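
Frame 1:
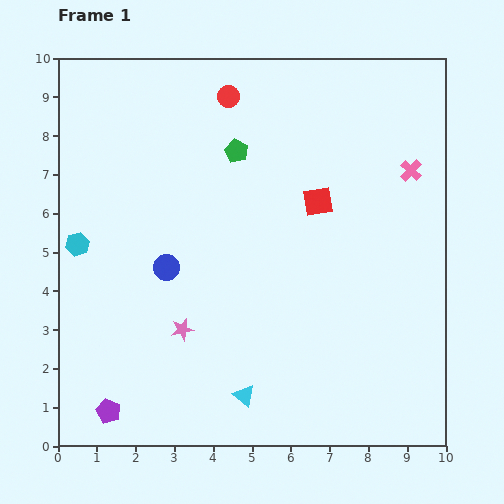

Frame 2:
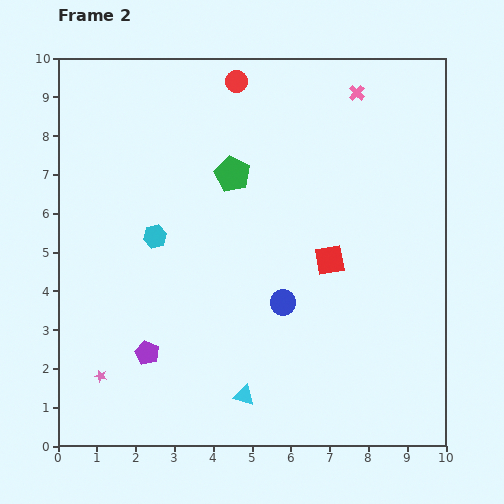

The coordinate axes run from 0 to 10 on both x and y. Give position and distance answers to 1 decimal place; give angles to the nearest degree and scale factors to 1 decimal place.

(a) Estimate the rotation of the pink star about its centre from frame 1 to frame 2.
26° clockwise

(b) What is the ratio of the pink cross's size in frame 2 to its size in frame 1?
0.7×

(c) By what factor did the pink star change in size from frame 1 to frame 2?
0.6×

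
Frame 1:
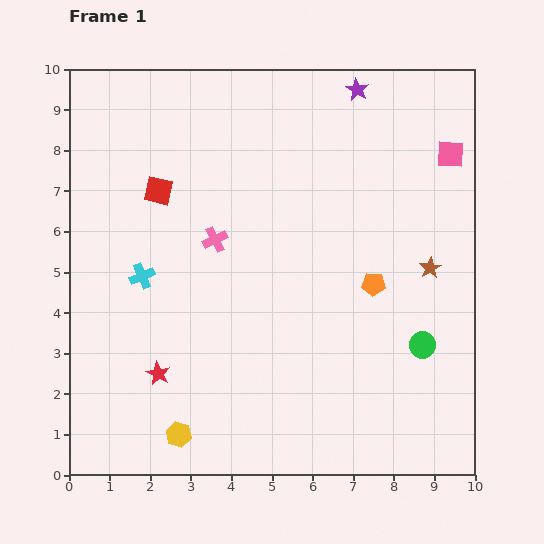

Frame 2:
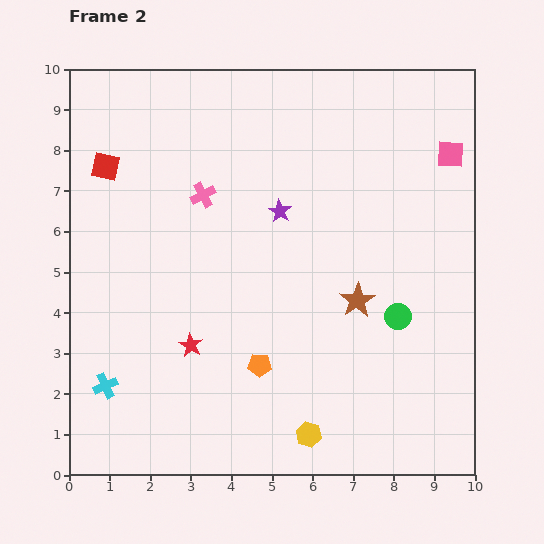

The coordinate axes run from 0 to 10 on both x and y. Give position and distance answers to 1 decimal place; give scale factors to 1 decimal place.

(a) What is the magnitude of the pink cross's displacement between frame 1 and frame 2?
1.1

The pink cross moved from (3.6, 5.8) to (3.3, 6.9), a distance of √(0.3² + 1.1²) ≈ 1.1.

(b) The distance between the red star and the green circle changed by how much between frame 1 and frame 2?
-1.4

Distance in frame 1: 6.5. Distance in frame 2: 5.1.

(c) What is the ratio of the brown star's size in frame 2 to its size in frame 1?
1.6×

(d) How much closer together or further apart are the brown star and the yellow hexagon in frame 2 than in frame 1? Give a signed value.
-3.9

Distance in frame 1: 7.4. Distance in frame 2: 3.5.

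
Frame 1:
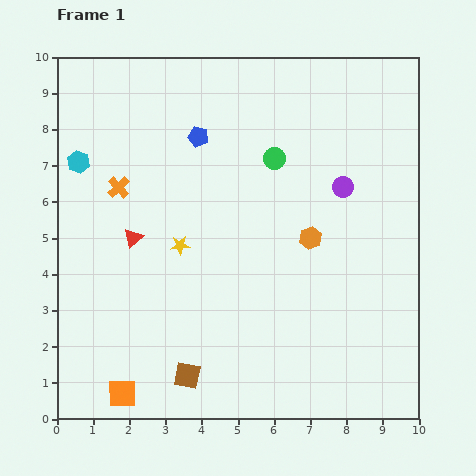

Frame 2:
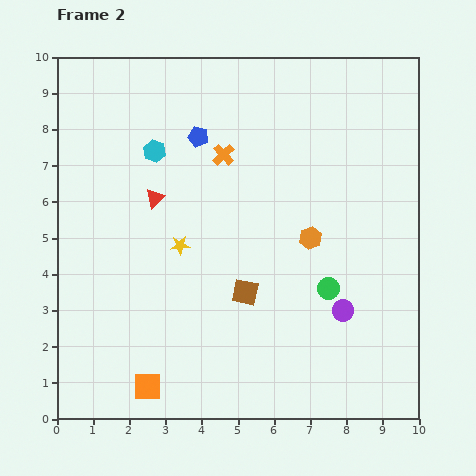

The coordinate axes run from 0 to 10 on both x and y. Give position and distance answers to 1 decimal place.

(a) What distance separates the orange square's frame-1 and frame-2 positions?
0.7

The orange square moved from (1.8, 0.7) to (2.5, 0.9), a distance of √(0.7² + 0.2²) ≈ 0.7.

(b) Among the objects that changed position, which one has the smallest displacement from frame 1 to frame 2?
the orange square

(moved 0.7)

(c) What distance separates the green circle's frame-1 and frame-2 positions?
3.9

The green circle moved from (6.0, 7.2) to (7.5, 3.6), a distance of √(1.5² + 3.6²) ≈ 3.9.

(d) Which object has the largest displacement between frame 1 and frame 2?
the green circle

(moved 3.9; next 3.4)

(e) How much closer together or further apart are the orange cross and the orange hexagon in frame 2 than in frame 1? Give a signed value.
-2.2

Distance in frame 1: 5.5. Distance in frame 2: 3.3.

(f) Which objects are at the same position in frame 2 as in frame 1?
the blue pentagon, the yellow star, the orange hexagon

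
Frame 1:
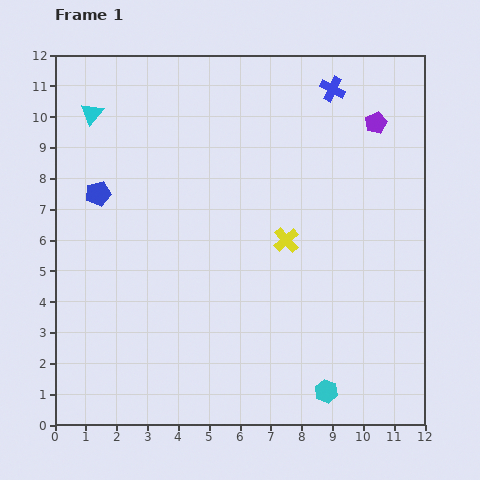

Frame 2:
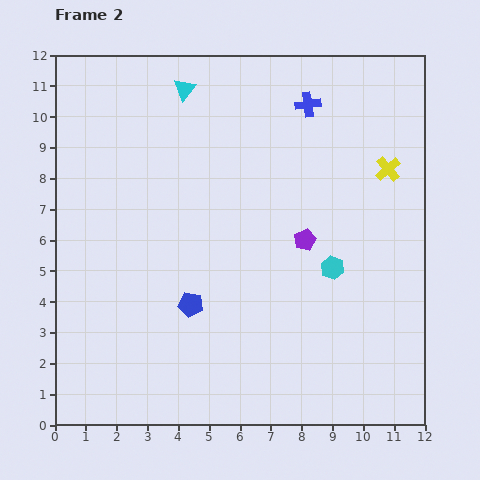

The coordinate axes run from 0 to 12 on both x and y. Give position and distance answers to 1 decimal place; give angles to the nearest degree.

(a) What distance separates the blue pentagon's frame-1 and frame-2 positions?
4.7

The blue pentagon moved from (1.4, 7.5) to (4.4, 3.9), a distance of √(3.0² + 3.6²) ≈ 4.7.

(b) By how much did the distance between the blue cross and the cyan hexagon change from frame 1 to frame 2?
-4.4

Distance in frame 1: 9.8. Distance in frame 2: 5.4.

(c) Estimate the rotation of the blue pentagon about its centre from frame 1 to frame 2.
24° clockwise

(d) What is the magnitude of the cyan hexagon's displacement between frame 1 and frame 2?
4.0

The cyan hexagon moved from (8.8, 1.1) to (9.0, 5.1), a distance of √(0.2² + 4.0²) ≈ 4.0.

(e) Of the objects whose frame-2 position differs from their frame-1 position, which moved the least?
the blue cross

(moved 0.9)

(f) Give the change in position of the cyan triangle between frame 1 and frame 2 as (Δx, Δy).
(3.0, 0.8)

The cyan triangle was at (1.2, 10.1) in frame 1 and (4.2, 10.9) in frame 2.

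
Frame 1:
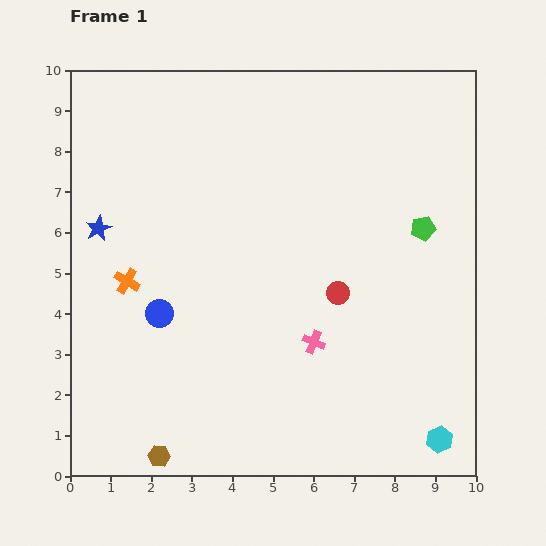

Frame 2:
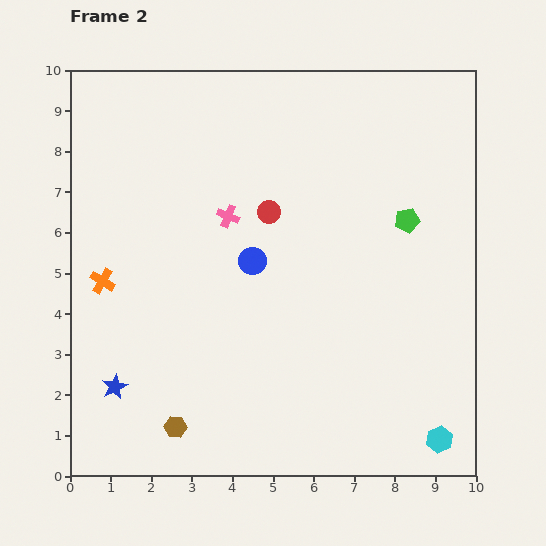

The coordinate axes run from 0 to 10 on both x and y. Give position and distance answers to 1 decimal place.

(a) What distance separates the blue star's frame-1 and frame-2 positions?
3.9

The blue star moved from (0.7, 6.1) to (1.1, 2.2), a distance of √(0.4² + 3.9²) ≈ 3.9.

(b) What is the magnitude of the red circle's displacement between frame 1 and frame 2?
2.6

The red circle moved from (6.6, 4.5) to (4.9, 6.5), a distance of √(1.7² + 2.0²) ≈ 2.6.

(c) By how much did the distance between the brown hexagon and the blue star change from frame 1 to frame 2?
-4.0

Distance in frame 1: 5.8. Distance in frame 2: 1.8.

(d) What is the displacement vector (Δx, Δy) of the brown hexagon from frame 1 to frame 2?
(0.4, 0.7)

The brown hexagon was at (2.2, 0.5) in frame 1 and (2.6, 1.2) in frame 2.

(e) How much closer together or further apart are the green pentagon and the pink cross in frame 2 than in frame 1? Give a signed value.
+0.5

Distance in frame 1: 3.9. Distance in frame 2: 4.4.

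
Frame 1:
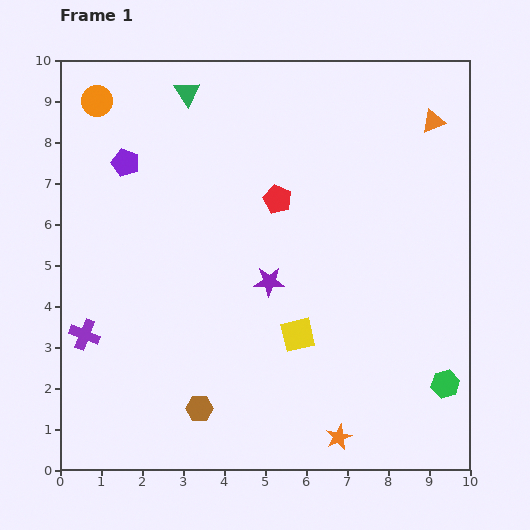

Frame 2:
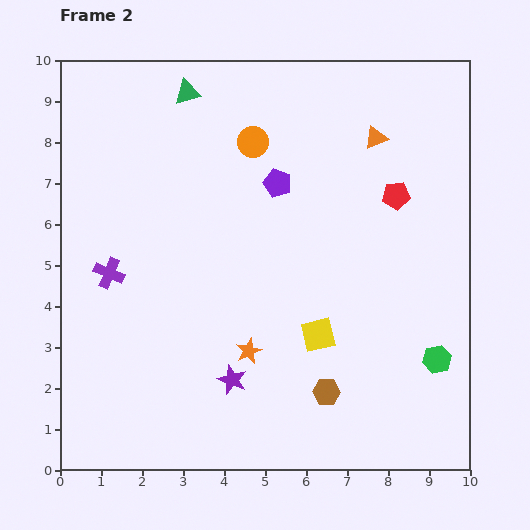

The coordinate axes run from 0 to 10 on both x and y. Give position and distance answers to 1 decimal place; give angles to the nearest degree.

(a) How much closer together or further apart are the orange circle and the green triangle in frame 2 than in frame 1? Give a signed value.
-0.2

Distance in frame 1: 2.2. Distance in frame 2: 2.0.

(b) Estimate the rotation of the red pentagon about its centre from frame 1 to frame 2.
30° counter-clockwise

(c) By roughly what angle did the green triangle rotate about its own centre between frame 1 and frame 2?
49° clockwise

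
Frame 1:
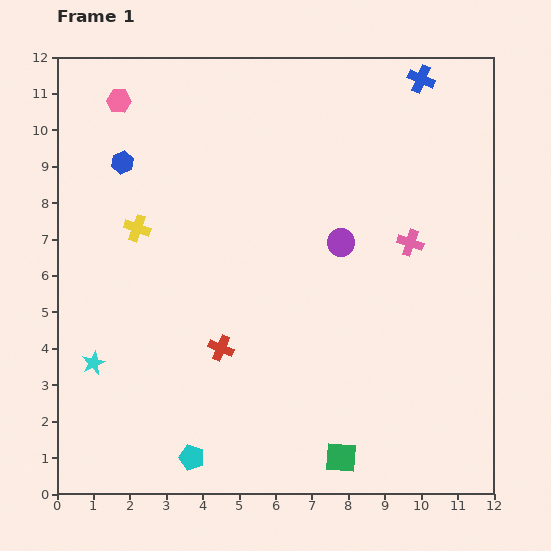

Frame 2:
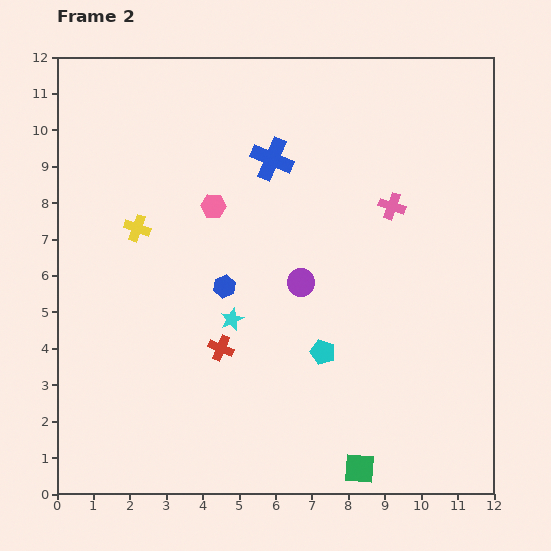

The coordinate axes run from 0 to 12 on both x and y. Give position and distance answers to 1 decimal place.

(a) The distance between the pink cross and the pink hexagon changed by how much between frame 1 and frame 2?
-4.0

Distance in frame 1: 8.9. Distance in frame 2: 4.9.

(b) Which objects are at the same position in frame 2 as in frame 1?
the yellow cross, the red cross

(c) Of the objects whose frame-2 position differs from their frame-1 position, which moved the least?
the green square

(moved 0.6)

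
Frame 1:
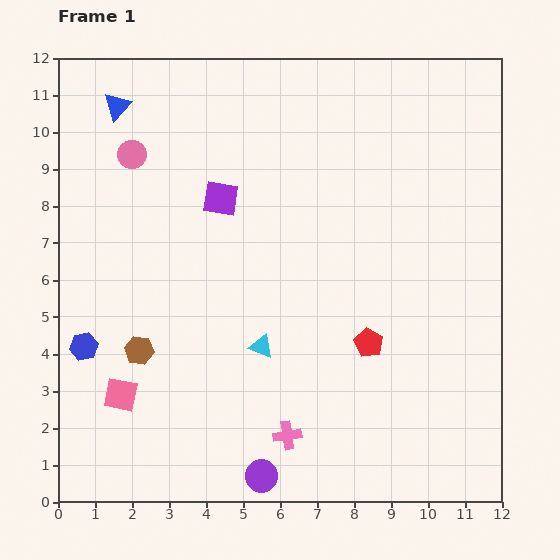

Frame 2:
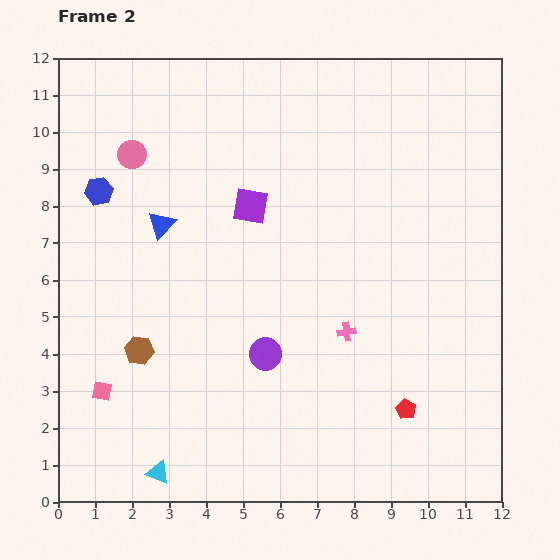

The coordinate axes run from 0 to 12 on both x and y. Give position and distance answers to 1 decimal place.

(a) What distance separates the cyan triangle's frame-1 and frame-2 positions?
4.4

The cyan triangle moved from (5.5, 4.2) to (2.7, 0.8), a distance of √(2.8² + 3.4²) ≈ 4.4.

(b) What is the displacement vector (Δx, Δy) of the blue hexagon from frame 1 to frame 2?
(0.4, 4.2)

The blue hexagon was at (0.7, 4.2) in frame 1 and (1.1, 8.4) in frame 2.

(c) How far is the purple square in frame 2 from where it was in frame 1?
0.8

The purple square moved from (4.4, 8.2) to (5.2, 8.0), a distance of √(0.8² + 0.2²) ≈ 0.8.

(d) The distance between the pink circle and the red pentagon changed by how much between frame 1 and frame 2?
+1.9

Distance in frame 1: 8.2. Distance in frame 2: 10.1.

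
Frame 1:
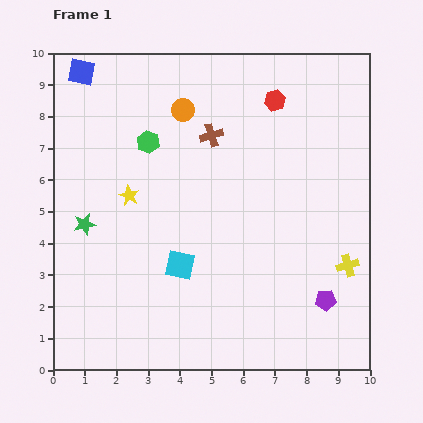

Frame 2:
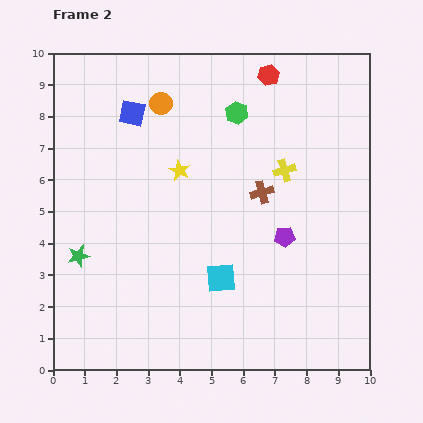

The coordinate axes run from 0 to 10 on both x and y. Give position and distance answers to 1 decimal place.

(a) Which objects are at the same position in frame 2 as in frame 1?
none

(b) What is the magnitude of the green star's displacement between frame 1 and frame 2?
1.0

The green star moved from (1.0, 4.6) to (0.8, 3.6), a distance of √(0.2² + 1.0²) ≈ 1.0.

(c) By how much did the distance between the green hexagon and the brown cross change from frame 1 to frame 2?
+0.6

Distance in frame 1: 2.0. Distance in frame 2: 2.6.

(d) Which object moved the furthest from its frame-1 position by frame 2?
the yellow cross

(moved 3.6; next 2.9)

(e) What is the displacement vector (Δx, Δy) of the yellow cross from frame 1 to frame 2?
(-2.0, 3.0)

The yellow cross was at (9.3, 3.3) in frame 1 and (7.3, 6.3) in frame 2.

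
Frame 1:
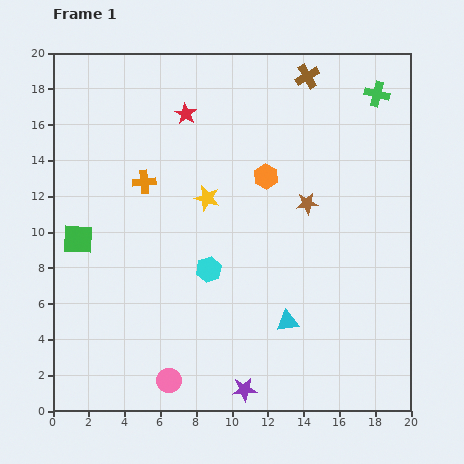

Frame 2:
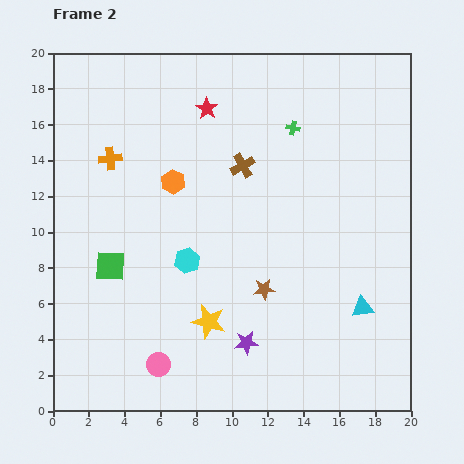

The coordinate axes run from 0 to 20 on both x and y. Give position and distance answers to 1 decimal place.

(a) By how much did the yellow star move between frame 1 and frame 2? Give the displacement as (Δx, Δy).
(0.1, -6.9)

The yellow star was at (8.6, 11.9) in frame 1 and (8.7, 5.0) in frame 2.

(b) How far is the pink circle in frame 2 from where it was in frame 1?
1.1

The pink circle moved from (6.5, 1.7) to (5.9, 2.6), a distance of √(0.6² + 0.9²) ≈ 1.1.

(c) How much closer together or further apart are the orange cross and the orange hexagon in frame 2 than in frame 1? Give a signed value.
-3.1

Distance in frame 1: 6.8. Distance in frame 2: 3.7.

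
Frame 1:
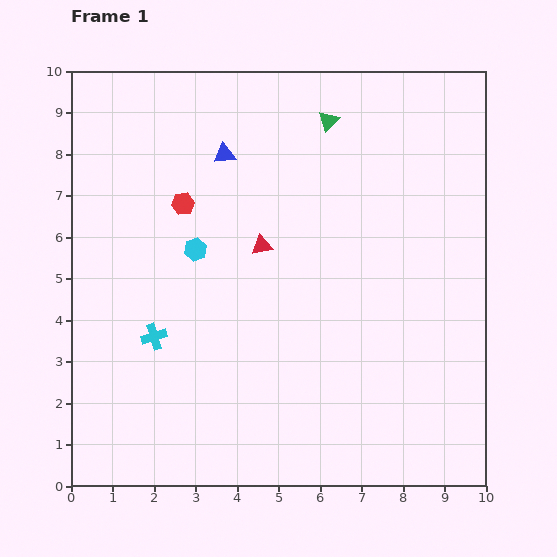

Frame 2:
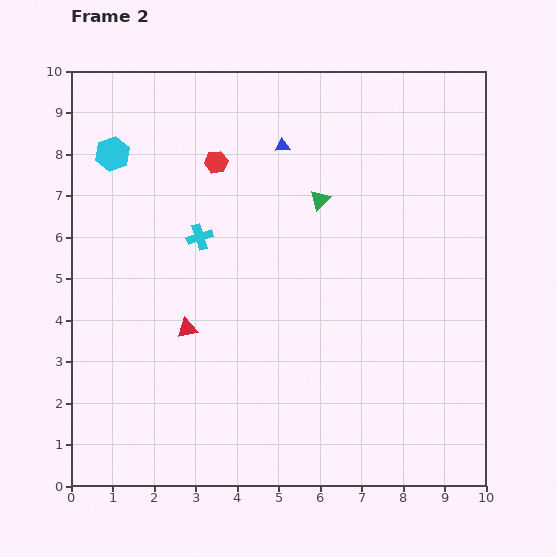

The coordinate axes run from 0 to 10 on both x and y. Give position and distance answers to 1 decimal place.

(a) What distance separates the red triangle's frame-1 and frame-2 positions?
2.7

The red triangle moved from (4.6, 5.8) to (2.8, 3.8), a distance of √(1.8² + 2.0²) ≈ 2.7.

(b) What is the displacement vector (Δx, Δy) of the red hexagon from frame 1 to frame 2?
(0.8, 1.0)

The red hexagon was at (2.7, 6.8) in frame 1 and (3.5, 7.8) in frame 2.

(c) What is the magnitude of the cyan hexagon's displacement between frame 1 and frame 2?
3.0

The cyan hexagon moved from (3.0, 5.7) to (1.0, 8.0), a distance of √(2.0² + 2.3²) ≈ 3.0.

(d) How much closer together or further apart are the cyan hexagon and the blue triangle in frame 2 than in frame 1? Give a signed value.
+1.7

Distance in frame 1: 2.4. Distance in frame 2: 4.1.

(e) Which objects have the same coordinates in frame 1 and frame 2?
none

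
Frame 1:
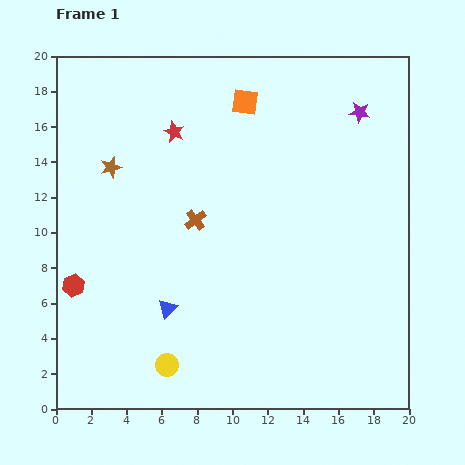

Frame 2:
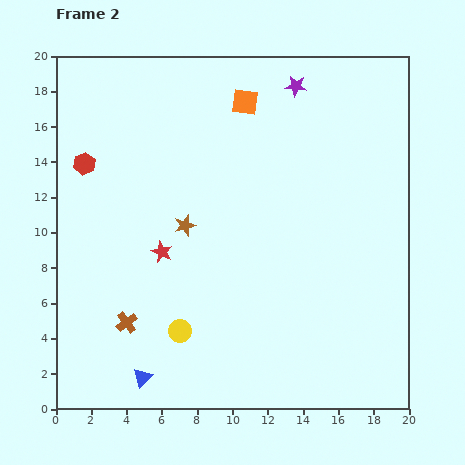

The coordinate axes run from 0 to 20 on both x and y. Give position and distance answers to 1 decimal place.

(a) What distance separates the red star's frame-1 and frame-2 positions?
6.8

The red star moved from (6.7, 15.7) to (6.0, 8.9), a distance of √(0.7² + 6.8²) ≈ 6.8.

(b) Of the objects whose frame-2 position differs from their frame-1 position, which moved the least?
the yellow circle

(moved 2.0)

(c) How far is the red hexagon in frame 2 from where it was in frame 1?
6.9

The red hexagon moved from (1.0, 7.0) to (1.6, 13.9), a distance of √(0.6² + 6.9²) ≈ 6.9.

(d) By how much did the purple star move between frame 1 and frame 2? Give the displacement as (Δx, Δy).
(-3.6, 1.5)

The purple star was at (17.2, 16.8) in frame 1 and (13.6, 18.3) in frame 2.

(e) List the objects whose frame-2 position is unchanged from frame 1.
the orange square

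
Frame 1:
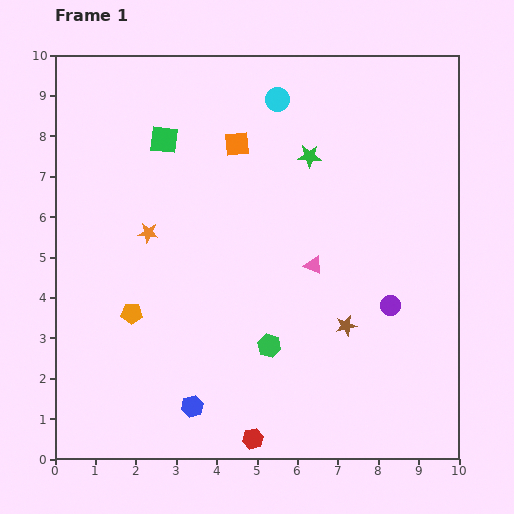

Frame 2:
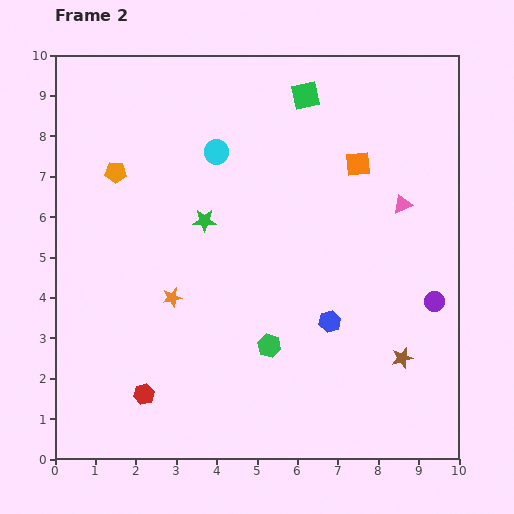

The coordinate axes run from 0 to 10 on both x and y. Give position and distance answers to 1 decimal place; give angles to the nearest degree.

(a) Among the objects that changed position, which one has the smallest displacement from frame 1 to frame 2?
the purple circle

(moved 1.1)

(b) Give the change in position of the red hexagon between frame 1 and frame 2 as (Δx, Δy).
(-2.7, 1.1)

The red hexagon was at (4.9, 0.5) in frame 1 and (2.2, 1.6) in frame 2.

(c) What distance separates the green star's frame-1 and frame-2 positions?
3.1

The green star moved from (6.3, 7.5) to (3.7, 5.9), a distance of √(2.6² + 1.6²) ≈ 3.1.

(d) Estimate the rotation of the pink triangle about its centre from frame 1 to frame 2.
49° counter-clockwise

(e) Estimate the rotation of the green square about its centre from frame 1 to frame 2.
19° counter-clockwise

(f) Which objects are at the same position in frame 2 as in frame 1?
the green hexagon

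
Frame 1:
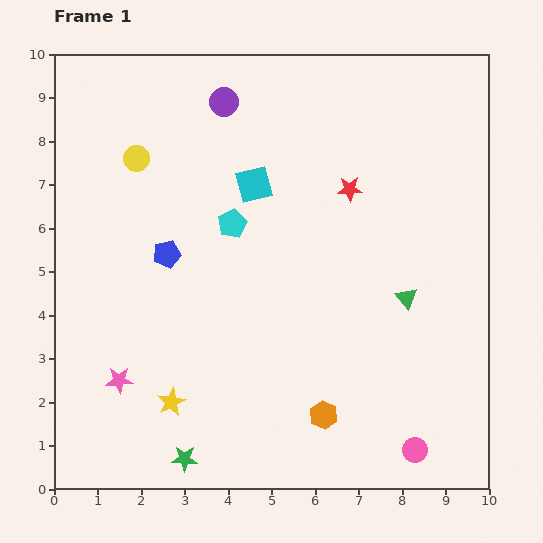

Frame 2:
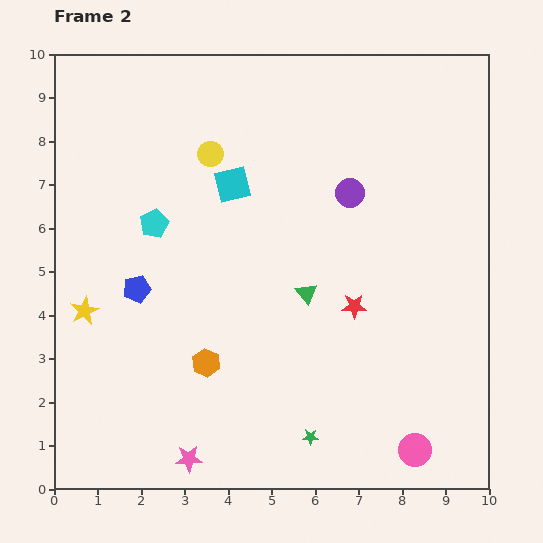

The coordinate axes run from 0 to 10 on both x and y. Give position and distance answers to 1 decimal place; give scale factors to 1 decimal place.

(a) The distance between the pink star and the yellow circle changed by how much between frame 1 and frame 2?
+1.9

Distance in frame 1: 5.1. Distance in frame 2: 7.0.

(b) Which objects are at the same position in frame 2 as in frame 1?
the pink circle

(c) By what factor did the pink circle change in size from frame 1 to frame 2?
1.3×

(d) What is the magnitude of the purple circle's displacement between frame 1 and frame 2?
3.6

The purple circle moved from (3.9, 8.9) to (6.8, 6.8), a distance of √(2.9² + 2.1²) ≈ 3.6.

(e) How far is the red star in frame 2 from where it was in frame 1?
2.7

The red star moved from (6.8, 6.9) to (6.9, 4.2), a distance of √(0.1² + 2.7²) ≈ 2.7.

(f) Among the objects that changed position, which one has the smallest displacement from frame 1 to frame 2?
the cyan square

(moved 0.5)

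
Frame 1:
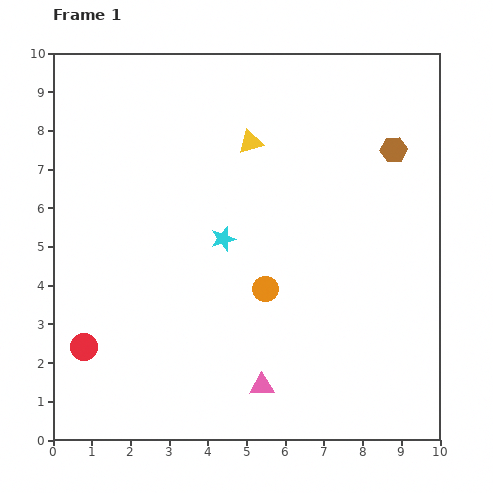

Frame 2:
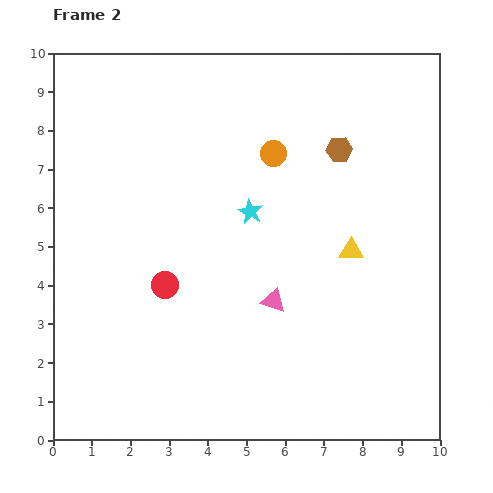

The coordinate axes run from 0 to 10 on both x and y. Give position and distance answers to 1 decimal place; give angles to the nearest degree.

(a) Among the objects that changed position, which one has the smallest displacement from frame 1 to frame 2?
the cyan star

(moved 1.0)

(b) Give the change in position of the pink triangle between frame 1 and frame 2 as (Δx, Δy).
(0.3, 2.2)

The pink triangle was at (5.4, 1.4) in frame 1 and (5.7, 3.6) in frame 2.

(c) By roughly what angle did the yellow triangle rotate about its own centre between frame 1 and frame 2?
17° clockwise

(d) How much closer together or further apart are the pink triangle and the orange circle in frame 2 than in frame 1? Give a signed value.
+1.3

Distance in frame 1: 2.5. Distance in frame 2: 3.8.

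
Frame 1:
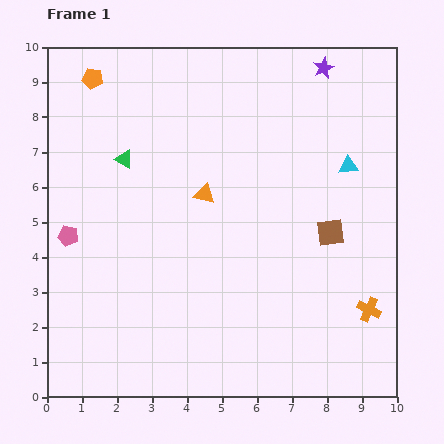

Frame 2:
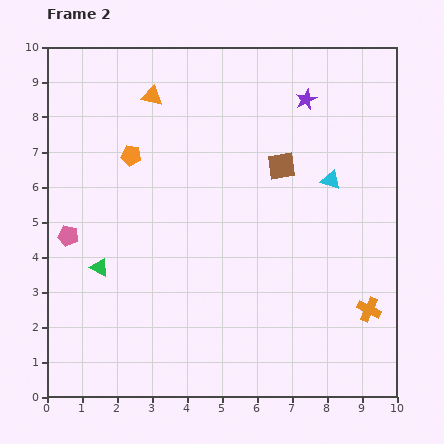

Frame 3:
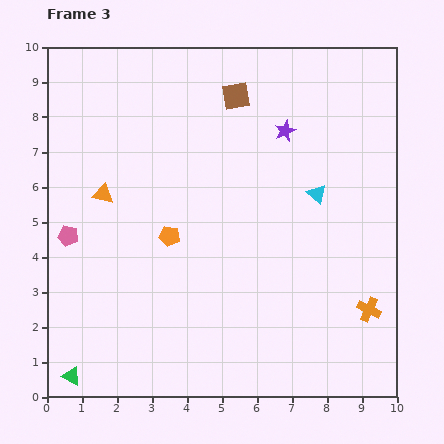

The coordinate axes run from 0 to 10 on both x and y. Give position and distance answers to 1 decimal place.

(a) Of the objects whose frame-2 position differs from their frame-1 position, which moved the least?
the cyan triangle

(moved 0.6)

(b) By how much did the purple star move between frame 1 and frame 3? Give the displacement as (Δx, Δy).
(-1.1, -1.8)

The purple star was at (7.9, 9.4) in frame 1 and (6.8, 7.6) in frame 3.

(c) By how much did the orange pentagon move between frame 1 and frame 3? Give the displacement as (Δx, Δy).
(2.2, -4.5)

The orange pentagon was at (1.3, 9.1) in frame 1 and (3.5, 4.6) in frame 3.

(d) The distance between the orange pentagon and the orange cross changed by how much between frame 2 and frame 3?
-2.0

Distance in frame 2: 8.1. Distance in frame 3: 6.1.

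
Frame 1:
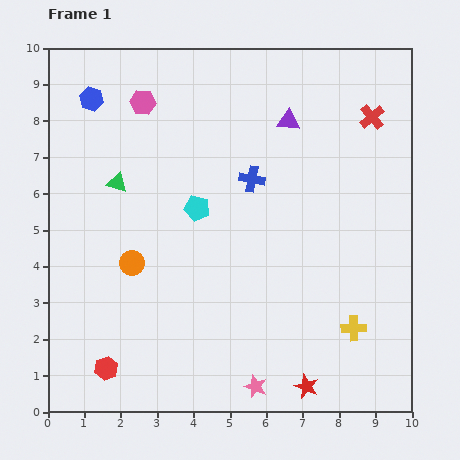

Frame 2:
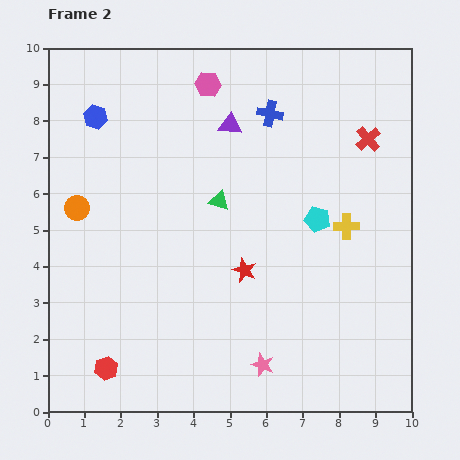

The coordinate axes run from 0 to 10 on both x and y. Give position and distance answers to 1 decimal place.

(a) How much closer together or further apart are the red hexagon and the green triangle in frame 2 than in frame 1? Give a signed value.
+0.4

Distance in frame 1: 5.1. Distance in frame 2: 5.5.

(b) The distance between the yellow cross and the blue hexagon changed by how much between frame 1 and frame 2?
-2.1

Distance in frame 1: 9.6. Distance in frame 2: 7.5.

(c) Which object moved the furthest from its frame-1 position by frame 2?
the red star

(moved 3.6; next 3.3)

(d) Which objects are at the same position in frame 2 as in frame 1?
the red hexagon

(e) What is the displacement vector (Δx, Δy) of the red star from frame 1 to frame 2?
(-1.7, 3.2)

The red star was at (7.1, 0.7) in frame 1 and (5.4, 3.9) in frame 2.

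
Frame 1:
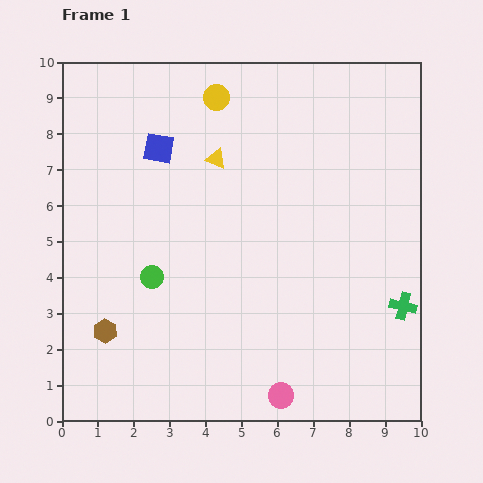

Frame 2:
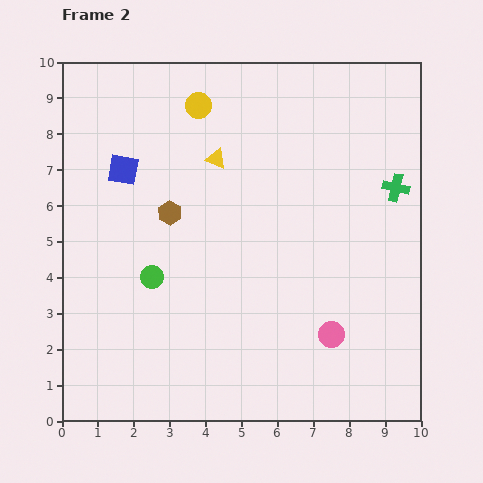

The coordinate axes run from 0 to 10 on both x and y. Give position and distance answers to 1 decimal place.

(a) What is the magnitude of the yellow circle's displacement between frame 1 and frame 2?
0.5

The yellow circle moved from (4.3, 9.0) to (3.8, 8.8), a distance of √(0.5² + 0.2²) ≈ 0.5.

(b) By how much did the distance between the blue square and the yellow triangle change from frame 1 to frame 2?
+1.0

Distance in frame 1: 1.6. Distance in frame 2: 2.6.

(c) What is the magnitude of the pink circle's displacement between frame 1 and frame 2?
2.2

The pink circle moved from (6.1, 0.7) to (7.5, 2.4), a distance of √(1.4² + 1.7²) ≈ 2.2.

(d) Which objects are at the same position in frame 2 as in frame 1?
the green circle, the yellow triangle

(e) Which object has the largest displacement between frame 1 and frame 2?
the brown hexagon

(moved 3.8; next 3.3)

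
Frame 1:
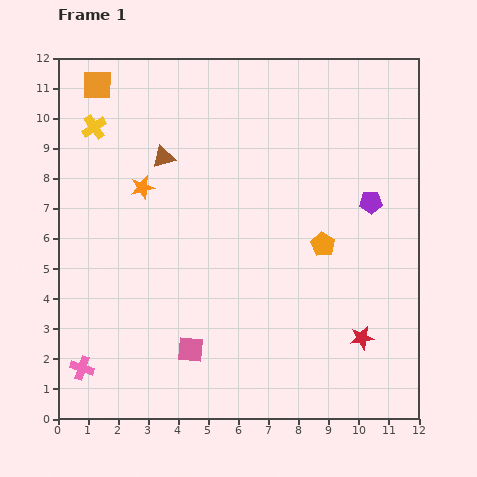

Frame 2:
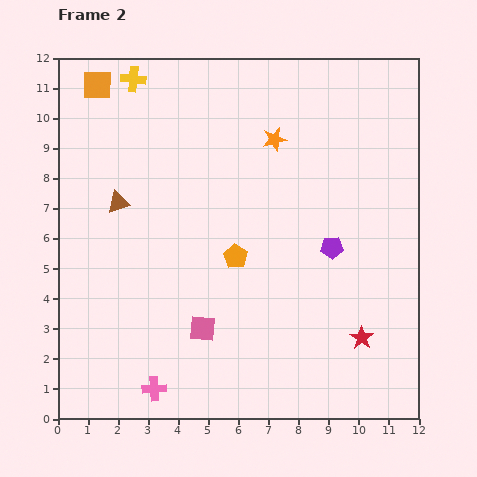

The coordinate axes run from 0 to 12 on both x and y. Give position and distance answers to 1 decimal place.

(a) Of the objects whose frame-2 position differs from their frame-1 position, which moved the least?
the pink square

(moved 0.8)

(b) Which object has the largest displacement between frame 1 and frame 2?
the orange star

(moved 4.7; next 2.9)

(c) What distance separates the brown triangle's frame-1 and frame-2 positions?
2.1

The brown triangle moved from (3.5, 8.7) to (2.0, 7.2), a distance of √(1.5² + 1.5²) ≈ 2.1.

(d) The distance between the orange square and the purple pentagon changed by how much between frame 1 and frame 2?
-0.4

Distance in frame 1: 9.9. Distance in frame 2: 9.5.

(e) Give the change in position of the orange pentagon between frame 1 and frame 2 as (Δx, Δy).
(-2.9, -0.4)

The orange pentagon was at (8.8, 5.8) in frame 1 and (5.9, 5.4) in frame 2.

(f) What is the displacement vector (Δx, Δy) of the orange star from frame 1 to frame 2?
(4.4, 1.6)

The orange star was at (2.8, 7.7) in frame 1 and (7.2, 9.3) in frame 2.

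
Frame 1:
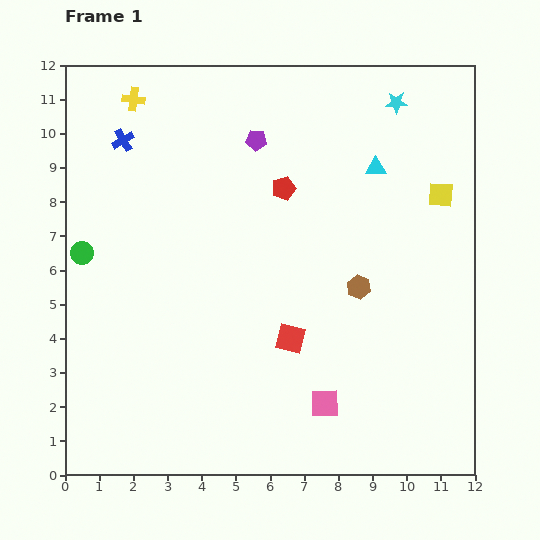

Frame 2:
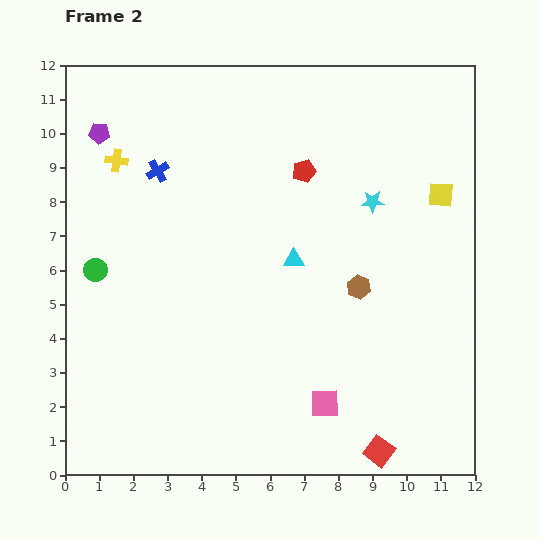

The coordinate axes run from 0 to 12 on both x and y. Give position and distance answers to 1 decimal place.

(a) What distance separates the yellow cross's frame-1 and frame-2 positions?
1.9

The yellow cross moved from (2.0, 11.0) to (1.5, 9.2), a distance of √(0.5² + 1.8²) ≈ 1.9.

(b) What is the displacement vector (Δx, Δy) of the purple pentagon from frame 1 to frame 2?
(-4.6, 0.2)

The purple pentagon was at (5.6, 9.8) in frame 1 and (1.0, 10.0) in frame 2.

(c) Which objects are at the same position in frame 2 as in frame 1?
the pink square, the brown hexagon, the yellow square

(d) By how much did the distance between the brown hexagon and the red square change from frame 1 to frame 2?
+2.3

Distance in frame 1: 2.5. Distance in frame 2: 4.8.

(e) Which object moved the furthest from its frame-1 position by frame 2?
the purple pentagon

(moved 4.6; next 4.2)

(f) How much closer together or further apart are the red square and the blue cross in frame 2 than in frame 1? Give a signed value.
+2.9

Distance in frame 1: 7.6. Distance in frame 2: 10.5.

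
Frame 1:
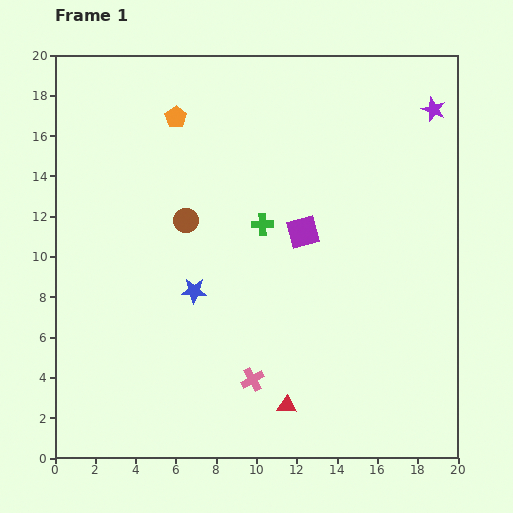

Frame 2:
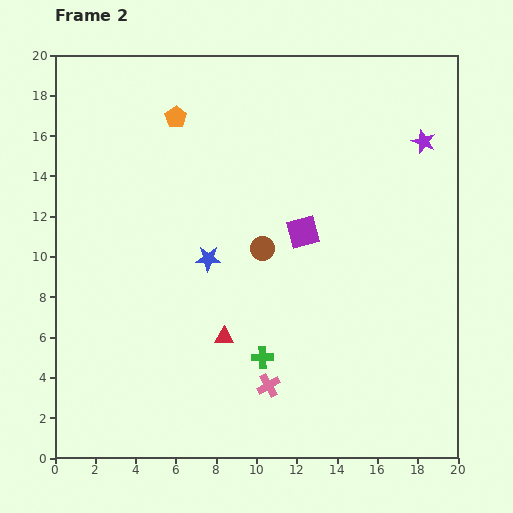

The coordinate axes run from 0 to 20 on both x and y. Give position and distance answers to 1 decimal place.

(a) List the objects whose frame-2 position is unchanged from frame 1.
the orange pentagon, the purple square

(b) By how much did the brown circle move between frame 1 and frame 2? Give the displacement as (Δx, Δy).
(3.8, -1.4)

The brown circle was at (6.5, 11.8) in frame 1 and (10.3, 10.4) in frame 2.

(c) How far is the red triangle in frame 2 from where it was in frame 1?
4.6

The red triangle moved from (11.5, 2.6) to (8.4, 6.0), a distance of √(3.1² + 3.4²) ≈ 4.6.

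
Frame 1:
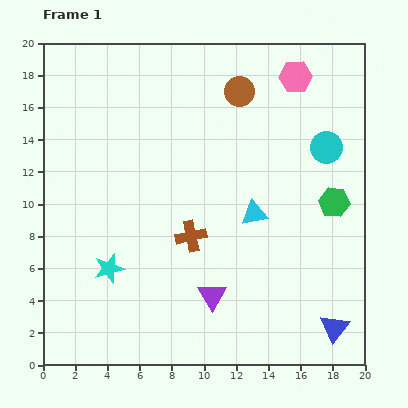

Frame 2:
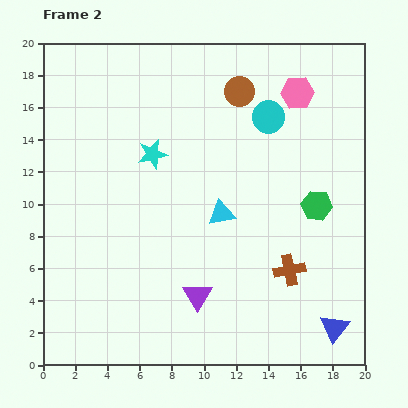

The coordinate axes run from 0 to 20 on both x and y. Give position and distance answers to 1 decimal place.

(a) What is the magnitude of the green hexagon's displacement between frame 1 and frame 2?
1.1

The green hexagon moved from (18.1, 10.1) to (17.0, 9.9), a distance of √(1.1² + 0.2²) ≈ 1.1.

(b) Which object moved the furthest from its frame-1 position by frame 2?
the cyan star

(moved 7.6; next 6.5)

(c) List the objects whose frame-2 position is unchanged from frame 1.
the brown circle, the blue triangle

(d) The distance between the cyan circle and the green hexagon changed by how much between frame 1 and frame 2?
+2.9

Distance in frame 1: 3.4. Distance in frame 2: 6.3.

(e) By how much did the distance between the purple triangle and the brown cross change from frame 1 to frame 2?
+2.0

Distance in frame 1: 3.9. Distance in frame 2: 5.9.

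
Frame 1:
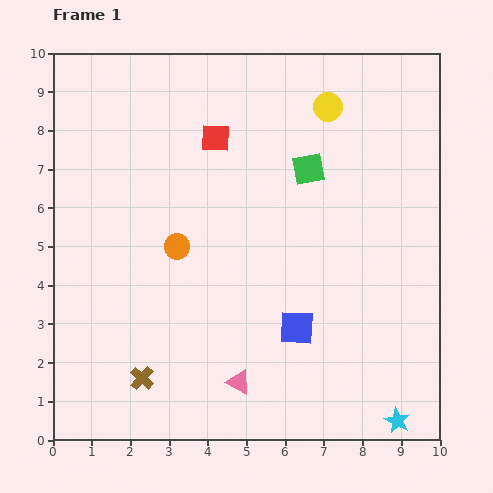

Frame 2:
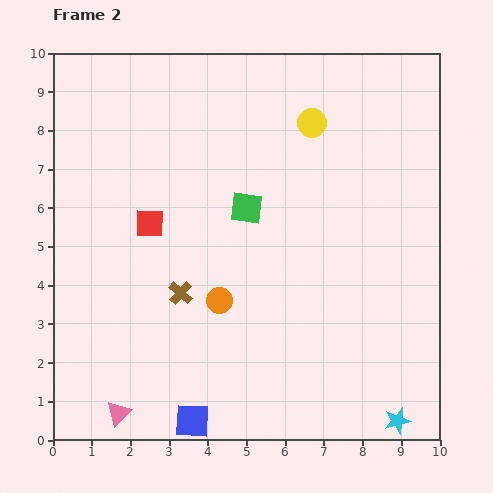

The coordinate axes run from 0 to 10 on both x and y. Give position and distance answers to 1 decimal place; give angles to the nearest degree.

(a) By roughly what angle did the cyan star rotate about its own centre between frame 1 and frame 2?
30° clockwise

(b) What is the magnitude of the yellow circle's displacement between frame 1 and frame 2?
0.6

The yellow circle moved from (7.1, 8.6) to (6.7, 8.2), a distance of √(0.4² + 0.4²) ≈ 0.6.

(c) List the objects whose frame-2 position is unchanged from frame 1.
the cyan star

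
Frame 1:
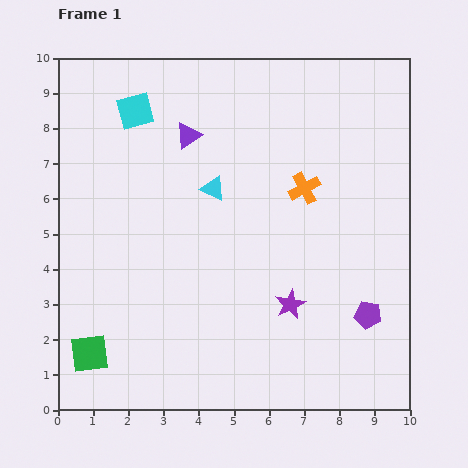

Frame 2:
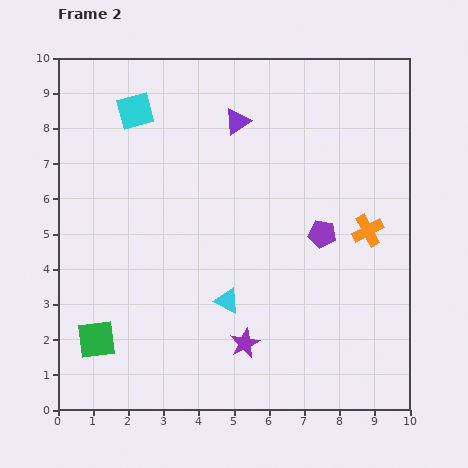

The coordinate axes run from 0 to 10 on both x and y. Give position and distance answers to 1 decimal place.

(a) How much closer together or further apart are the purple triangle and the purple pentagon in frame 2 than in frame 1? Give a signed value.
-3.2

Distance in frame 1: 7.2. Distance in frame 2: 4.0.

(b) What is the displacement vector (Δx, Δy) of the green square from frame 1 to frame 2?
(0.2, 0.4)

The green square was at (0.9, 1.6) in frame 1 and (1.1, 2.0) in frame 2.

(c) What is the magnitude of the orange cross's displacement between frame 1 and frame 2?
2.2

The orange cross moved from (7.0, 6.3) to (8.8, 5.1), a distance of √(1.8² + 1.2²) ≈ 2.2.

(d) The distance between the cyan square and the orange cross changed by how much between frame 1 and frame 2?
+2.1

Distance in frame 1: 5.3. Distance in frame 2: 7.4.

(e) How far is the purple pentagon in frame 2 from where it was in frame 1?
2.6

The purple pentagon moved from (8.8, 2.7) to (7.5, 5.0), a distance of √(1.3² + 2.3²) ≈ 2.6.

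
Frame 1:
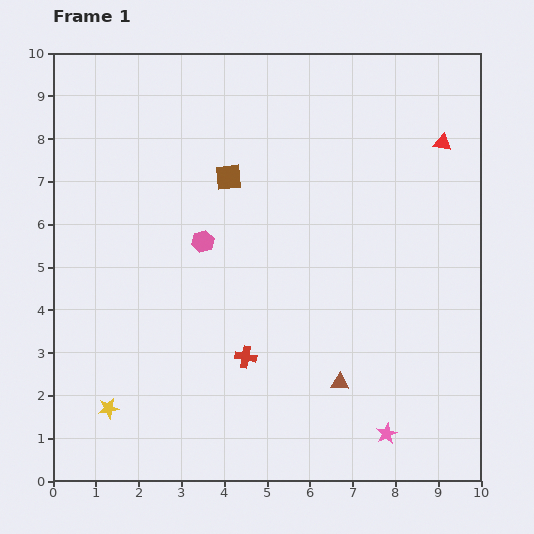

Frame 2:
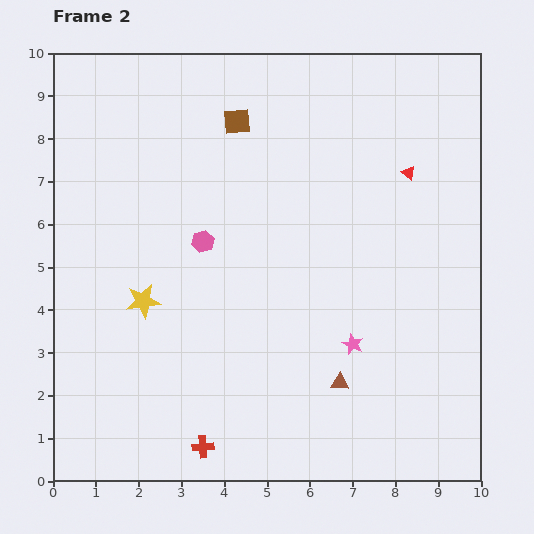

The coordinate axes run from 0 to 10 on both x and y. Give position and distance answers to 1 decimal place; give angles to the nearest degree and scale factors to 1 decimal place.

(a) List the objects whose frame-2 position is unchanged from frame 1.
the brown triangle, the pink hexagon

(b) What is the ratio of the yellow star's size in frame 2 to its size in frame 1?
1.7×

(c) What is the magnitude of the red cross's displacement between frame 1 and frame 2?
2.3

The red cross moved from (4.5, 2.9) to (3.5, 0.8), a distance of √(1.0² + 2.1²) ≈ 2.3.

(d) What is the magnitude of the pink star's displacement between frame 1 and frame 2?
2.2

The pink star moved from (7.8, 1.1) to (7.0, 3.2), a distance of √(0.8² + 2.1²) ≈ 2.2.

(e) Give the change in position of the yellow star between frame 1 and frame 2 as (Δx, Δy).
(0.8, 2.5)

The yellow star was at (1.3, 1.7) in frame 1 and (2.1, 4.2) in frame 2.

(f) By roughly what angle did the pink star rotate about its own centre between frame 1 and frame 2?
21° counter-clockwise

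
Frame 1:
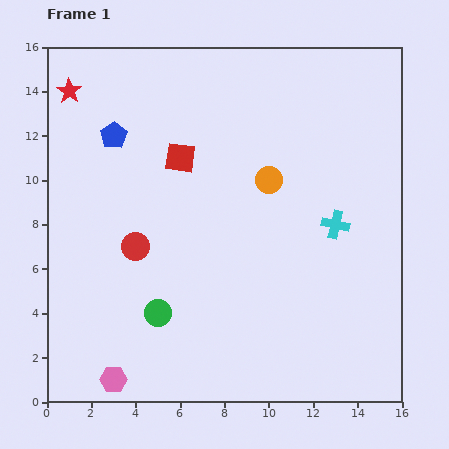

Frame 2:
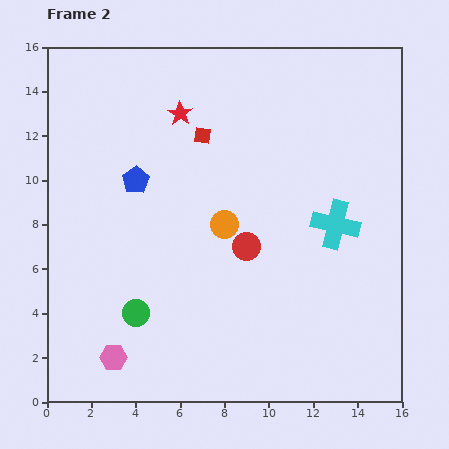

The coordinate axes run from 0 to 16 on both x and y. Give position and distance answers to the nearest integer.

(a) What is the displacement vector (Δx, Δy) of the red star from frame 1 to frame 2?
(5, -1)

The red star was at (1, 14) in frame 1 and (6, 13) in frame 2.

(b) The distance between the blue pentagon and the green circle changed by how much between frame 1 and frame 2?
-2

Distance in frame 1: 8. Distance in frame 2: 6.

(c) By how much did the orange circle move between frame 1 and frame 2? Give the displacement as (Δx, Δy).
(-2, -2)

The orange circle was at (10, 10) in frame 1 and (8, 8) in frame 2.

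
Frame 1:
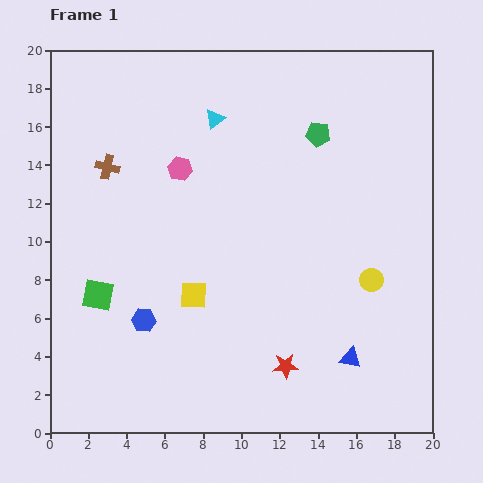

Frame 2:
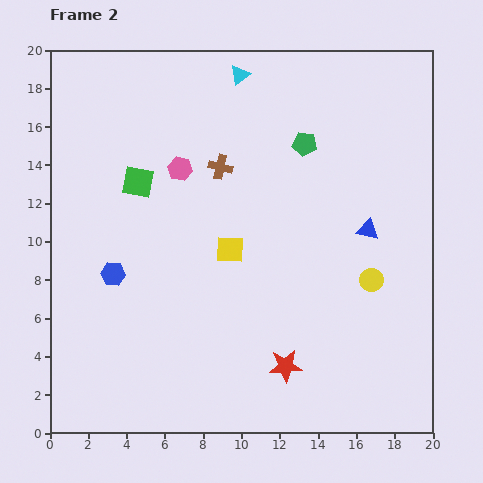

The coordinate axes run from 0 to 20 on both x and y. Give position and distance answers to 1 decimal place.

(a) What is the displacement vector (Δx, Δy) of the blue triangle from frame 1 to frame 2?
(0.9, 6.7)

The blue triangle was at (15.7, 3.9) in frame 1 and (16.6, 10.6) in frame 2.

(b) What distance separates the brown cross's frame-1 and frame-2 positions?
5.9

The brown cross moved from (3.0, 13.9) to (8.9, 13.9), a distance of √(5.9² + 0.0²) ≈ 5.9.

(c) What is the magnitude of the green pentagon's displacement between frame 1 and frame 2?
0.9

The green pentagon moved from (14.0, 15.6) to (13.3, 15.1), a distance of √(0.7² + 0.5²) ≈ 0.9.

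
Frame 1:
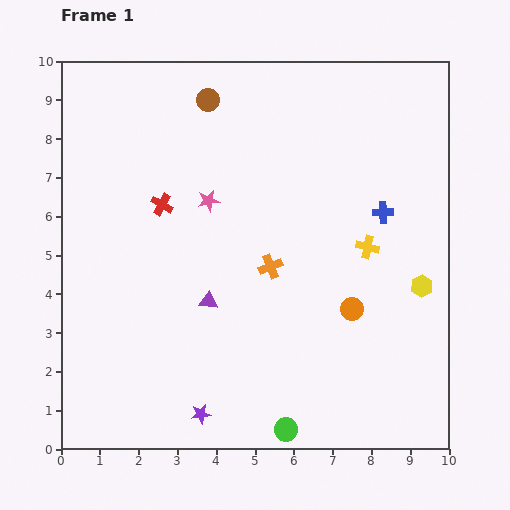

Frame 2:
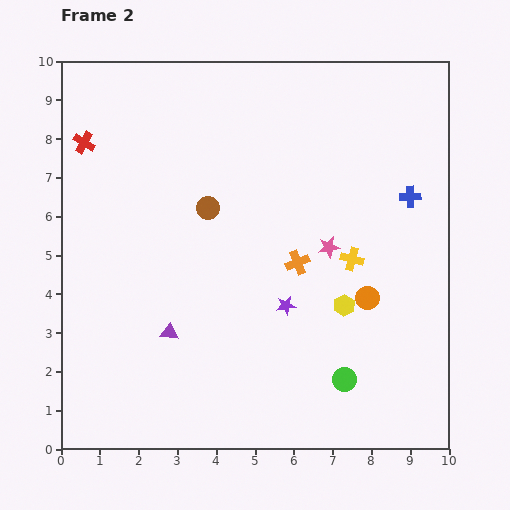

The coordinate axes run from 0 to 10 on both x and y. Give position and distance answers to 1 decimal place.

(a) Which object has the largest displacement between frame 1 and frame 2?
the purple star

(moved 3.6; next 3.3)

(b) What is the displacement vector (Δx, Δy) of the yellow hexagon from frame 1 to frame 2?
(-2.0, -0.5)

The yellow hexagon was at (9.3, 4.2) in frame 1 and (7.3, 3.7) in frame 2.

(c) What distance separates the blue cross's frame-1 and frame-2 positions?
0.8

The blue cross moved from (8.3, 6.1) to (9.0, 6.5), a distance of √(0.7² + 0.4²) ≈ 0.8.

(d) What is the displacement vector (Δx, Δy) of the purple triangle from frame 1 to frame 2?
(-1.0, -0.8)

The purple triangle was at (3.8, 3.8) in frame 1 and (2.8, 3.0) in frame 2.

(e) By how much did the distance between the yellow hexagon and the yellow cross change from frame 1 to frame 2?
-0.5

Distance in frame 1: 1.7. Distance in frame 2: 1.2.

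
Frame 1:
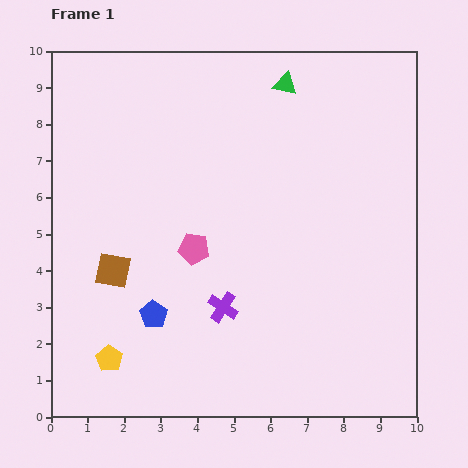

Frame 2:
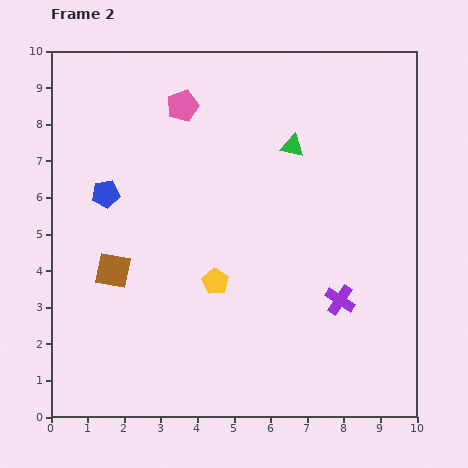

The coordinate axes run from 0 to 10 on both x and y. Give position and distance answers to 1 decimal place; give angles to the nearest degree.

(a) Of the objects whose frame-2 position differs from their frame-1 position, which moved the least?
the green triangle

(moved 1.7)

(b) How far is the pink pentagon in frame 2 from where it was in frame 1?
3.9

The pink pentagon moved from (3.9, 4.6) to (3.6, 8.5), a distance of √(0.3² + 3.9²) ≈ 3.9.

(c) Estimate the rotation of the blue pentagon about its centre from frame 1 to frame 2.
30° clockwise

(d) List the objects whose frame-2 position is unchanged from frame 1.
the brown square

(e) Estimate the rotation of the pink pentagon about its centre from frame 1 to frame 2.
29° counter-clockwise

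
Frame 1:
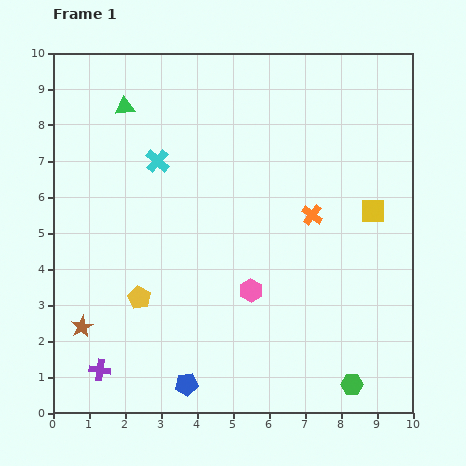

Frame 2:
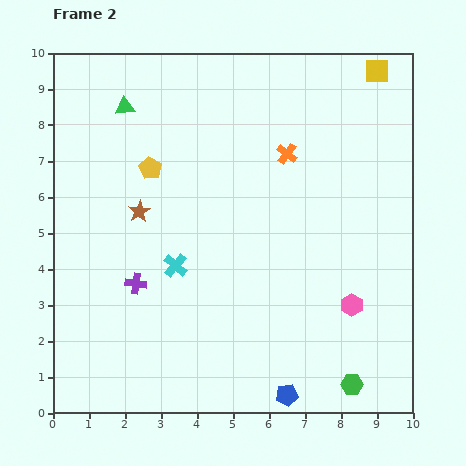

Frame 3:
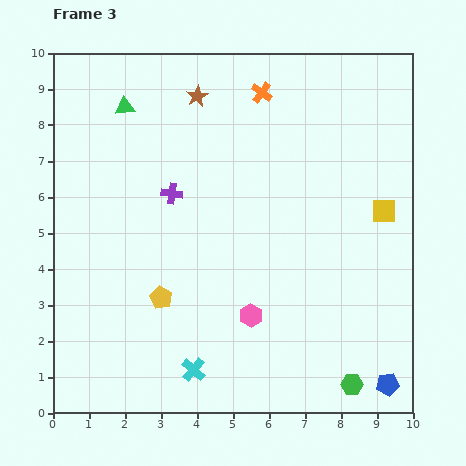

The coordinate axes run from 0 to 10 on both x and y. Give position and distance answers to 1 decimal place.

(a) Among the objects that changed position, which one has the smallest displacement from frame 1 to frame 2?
the orange cross

(moved 1.8)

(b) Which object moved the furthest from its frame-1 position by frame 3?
the brown star

(moved 7.2; next 5.9)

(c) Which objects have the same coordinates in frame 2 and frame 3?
the green triangle, the green hexagon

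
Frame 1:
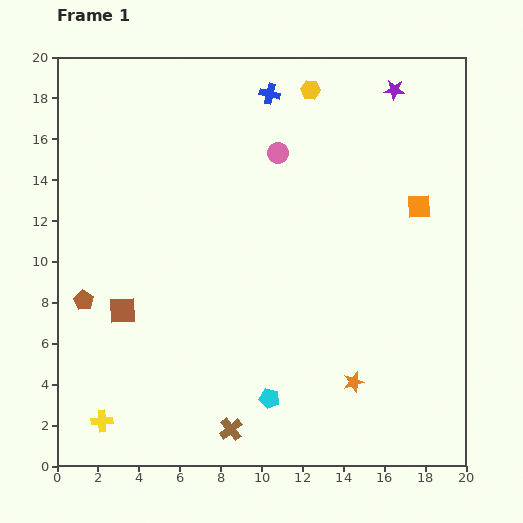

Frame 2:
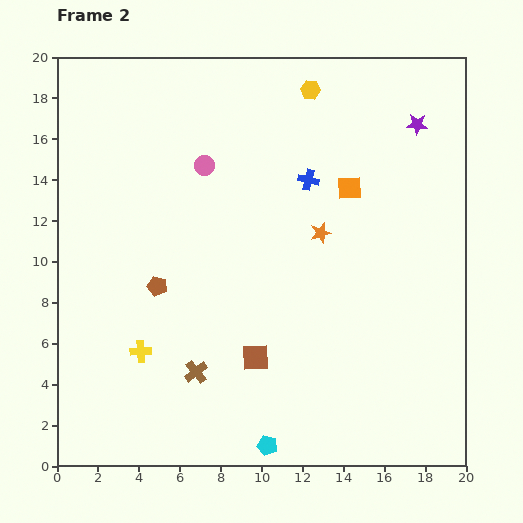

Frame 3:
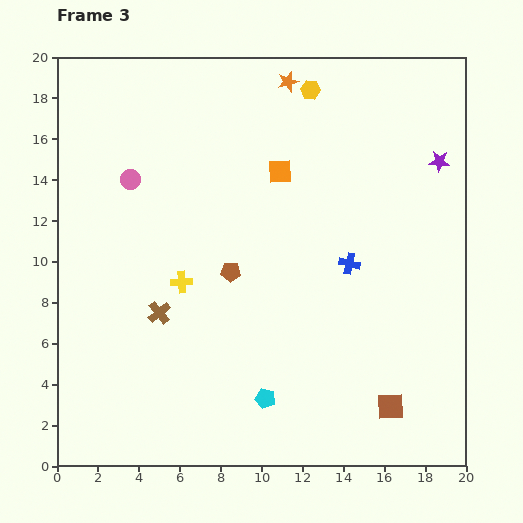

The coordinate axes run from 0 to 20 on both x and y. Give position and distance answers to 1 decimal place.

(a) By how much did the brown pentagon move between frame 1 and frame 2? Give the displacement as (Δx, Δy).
(3.6, 0.7)

The brown pentagon was at (1.3, 8.1) in frame 1 and (4.9, 8.8) in frame 2.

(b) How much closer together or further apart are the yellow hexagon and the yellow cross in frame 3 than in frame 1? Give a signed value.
-7.8

Distance in frame 1: 19.1. Distance in frame 3: 11.3.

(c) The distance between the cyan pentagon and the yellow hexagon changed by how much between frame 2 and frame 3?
-2.2

Distance in frame 2: 17.5. Distance in frame 3: 15.3.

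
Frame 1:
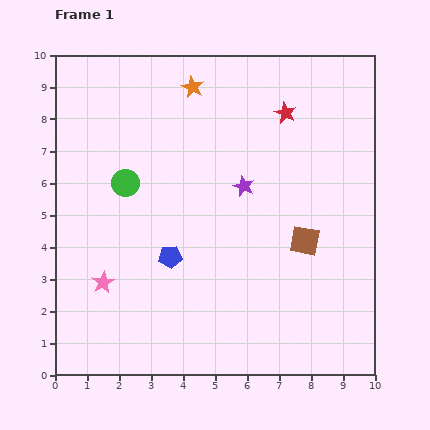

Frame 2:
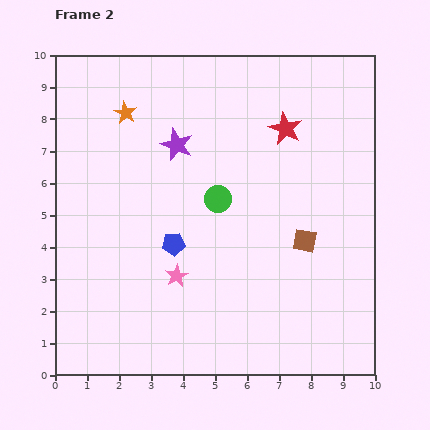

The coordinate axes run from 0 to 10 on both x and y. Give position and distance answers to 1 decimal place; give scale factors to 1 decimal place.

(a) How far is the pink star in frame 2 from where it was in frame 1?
2.3

The pink star moved from (1.5, 2.9) to (3.8, 3.1), a distance of √(2.3² + 0.2²) ≈ 2.3.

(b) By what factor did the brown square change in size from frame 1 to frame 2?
0.8×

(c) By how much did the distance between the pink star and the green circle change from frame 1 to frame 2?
-0.5

Distance in frame 1: 3.2. Distance in frame 2: 2.7.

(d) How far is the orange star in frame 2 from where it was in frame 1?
2.2

The orange star moved from (4.3, 9.0) to (2.2, 8.2), a distance of √(2.1² + 0.8²) ≈ 2.2.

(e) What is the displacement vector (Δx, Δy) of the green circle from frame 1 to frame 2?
(2.9, -0.5)

The green circle was at (2.2, 6.0) in frame 1 and (5.1, 5.5) in frame 2.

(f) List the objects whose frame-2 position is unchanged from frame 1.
the brown square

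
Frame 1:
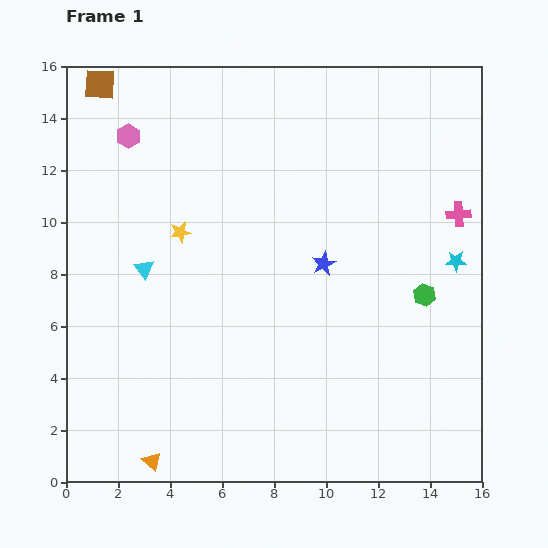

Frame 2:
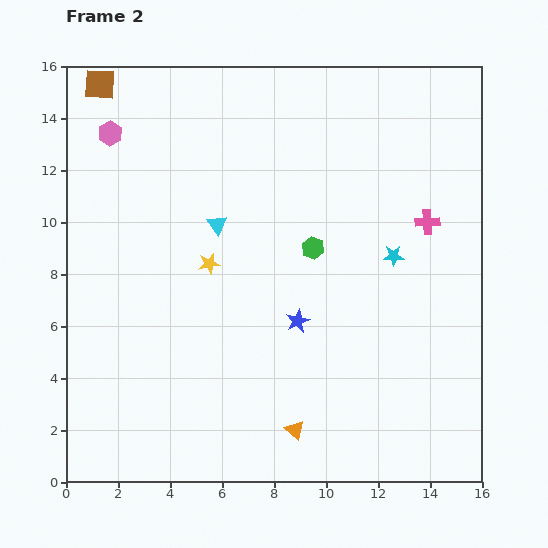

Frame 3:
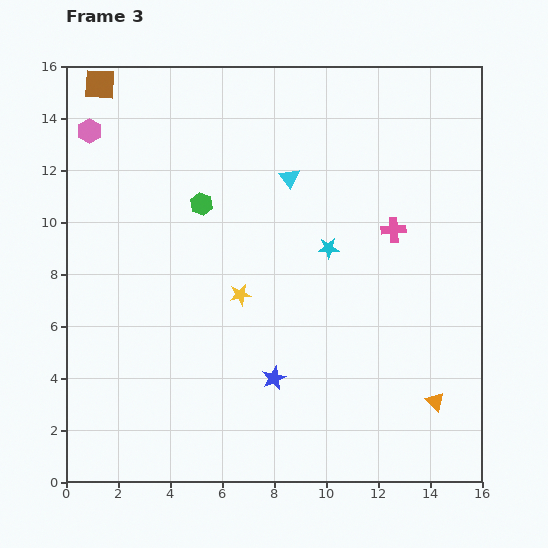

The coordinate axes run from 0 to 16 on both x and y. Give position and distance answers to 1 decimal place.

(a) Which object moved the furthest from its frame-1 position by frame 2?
the orange triangle

(moved 5.6; next 4.7)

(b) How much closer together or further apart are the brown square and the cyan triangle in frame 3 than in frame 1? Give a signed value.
+0.8

Distance in frame 1: 7.3. Distance in frame 3: 8.1.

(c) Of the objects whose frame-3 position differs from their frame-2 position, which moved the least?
the pink hexagon

(moved 0.8)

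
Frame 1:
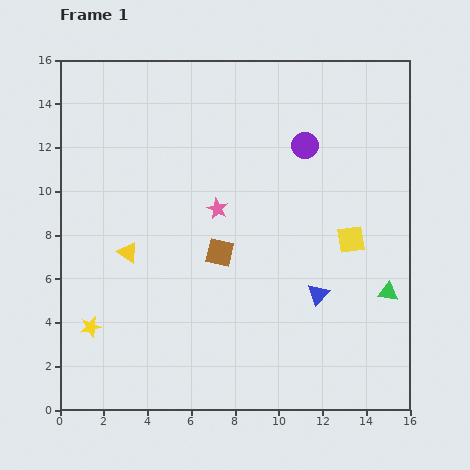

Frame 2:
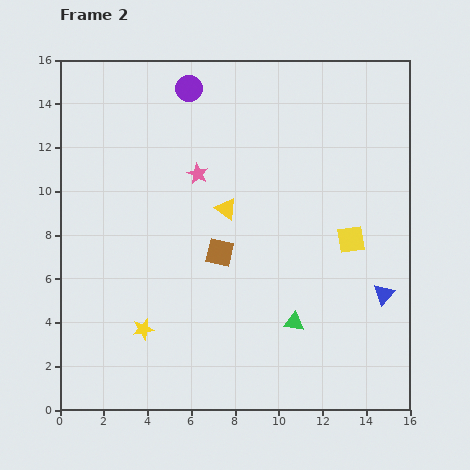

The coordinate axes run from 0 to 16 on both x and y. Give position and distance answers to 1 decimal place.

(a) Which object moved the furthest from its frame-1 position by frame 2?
the purple circle

(moved 5.9; next 4.9)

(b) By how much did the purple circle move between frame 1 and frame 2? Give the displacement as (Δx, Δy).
(-5.3, 2.6)

The purple circle was at (11.2, 12.1) in frame 1 and (5.9, 14.7) in frame 2.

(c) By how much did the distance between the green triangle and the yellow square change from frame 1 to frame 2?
+1.7

Distance in frame 1: 2.9. Distance in frame 2: 4.6.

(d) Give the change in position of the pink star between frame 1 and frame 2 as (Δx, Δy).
(-0.9, 1.6)

The pink star was at (7.2, 9.2) in frame 1 and (6.3, 10.8) in frame 2.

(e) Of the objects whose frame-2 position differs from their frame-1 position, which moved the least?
the pink star

(moved 1.8)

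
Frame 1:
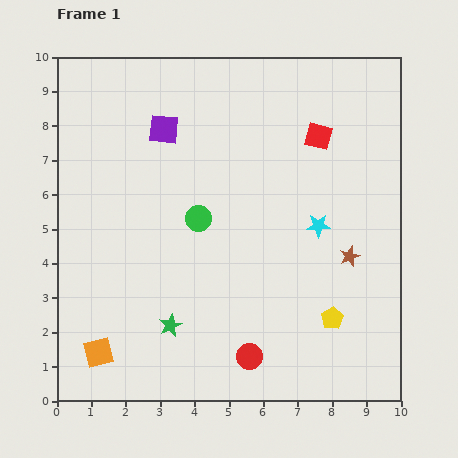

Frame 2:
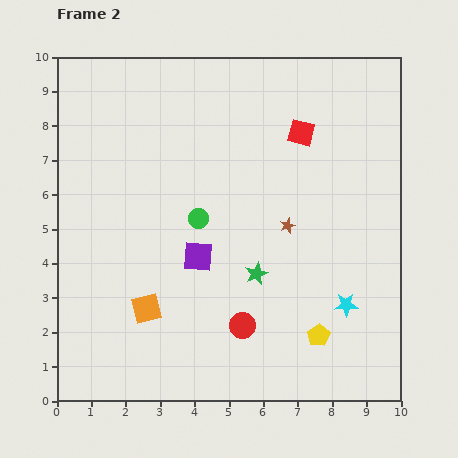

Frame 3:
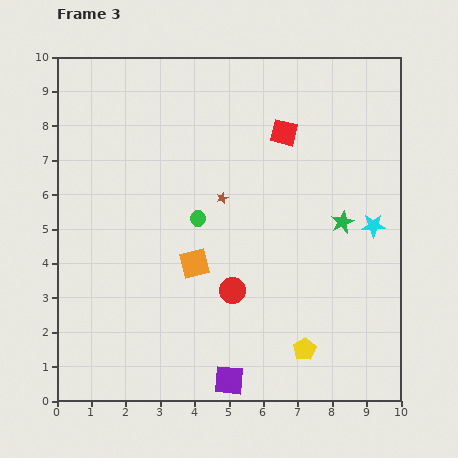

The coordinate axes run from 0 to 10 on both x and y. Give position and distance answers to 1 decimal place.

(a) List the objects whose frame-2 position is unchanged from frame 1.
the green circle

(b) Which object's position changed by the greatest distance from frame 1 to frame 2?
the purple square

(moved 3.8; next 2.9)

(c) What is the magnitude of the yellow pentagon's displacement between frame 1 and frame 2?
0.6

The yellow pentagon moved from (8.0, 2.4) to (7.6, 1.9), a distance of √(0.4² + 0.5²) ≈ 0.6.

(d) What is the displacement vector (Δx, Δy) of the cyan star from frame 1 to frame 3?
(1.6, 0.0)

The cyan star was at (7.6, 5.1) in frame 1 and (9.2, 5.1) in frame 3.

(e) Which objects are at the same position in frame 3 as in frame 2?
the green circle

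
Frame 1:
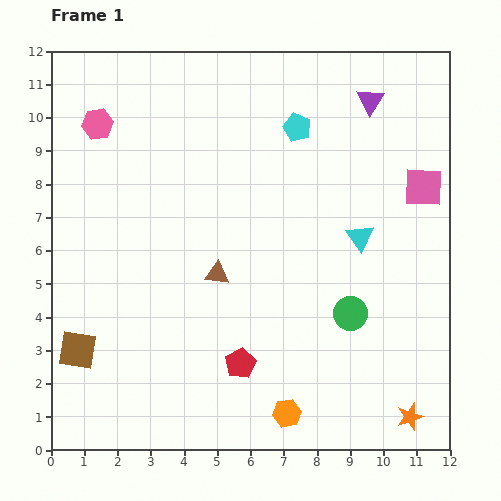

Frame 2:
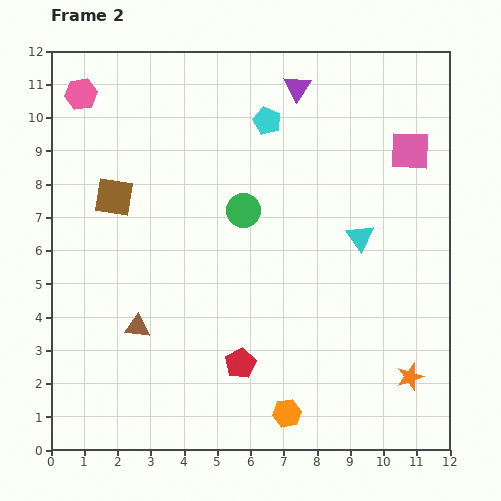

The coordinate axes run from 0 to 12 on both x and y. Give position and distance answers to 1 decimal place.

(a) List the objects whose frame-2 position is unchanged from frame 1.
the red pentagon, the orange hexagon, the cyan triangle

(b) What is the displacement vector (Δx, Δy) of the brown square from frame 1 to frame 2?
(1.1, 4.6)

The brown square was at (0.8, 3.0) in frame 1 and (1.9, 7.6) in frame 2.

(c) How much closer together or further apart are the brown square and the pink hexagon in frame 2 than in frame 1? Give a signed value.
-3.5

Distance in frame 1: 6.8. Distance in frame 2: 3.3.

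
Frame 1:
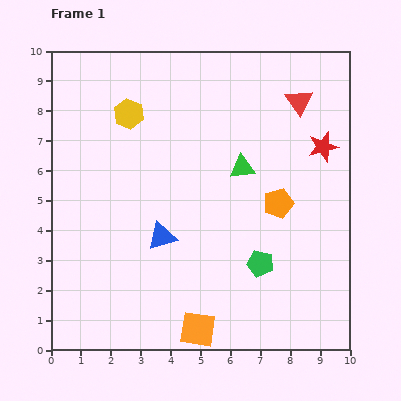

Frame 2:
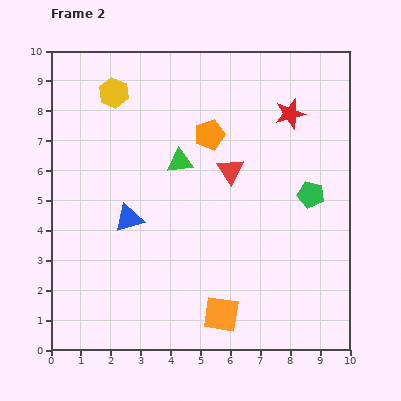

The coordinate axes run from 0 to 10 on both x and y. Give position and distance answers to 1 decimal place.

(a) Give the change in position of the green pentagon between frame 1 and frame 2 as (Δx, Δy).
(1.7, 2.3)

The green pentagon was at (7.0, 2.9) in frame 1 and (8.7, 5.2) in frame 2.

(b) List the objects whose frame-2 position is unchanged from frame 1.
none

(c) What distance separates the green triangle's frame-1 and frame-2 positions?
2.1

The green triangle moved from (6.4, 6.1) to (4.3, 6.3), a distance of √(2.1² + 0.2²) ≈ 2.1.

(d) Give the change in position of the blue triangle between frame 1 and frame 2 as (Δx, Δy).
(-1.1, 0.6)

The blue triangle was at (3.7, 3.8) in frame 1 and (2.6, 4.4) in frame 2.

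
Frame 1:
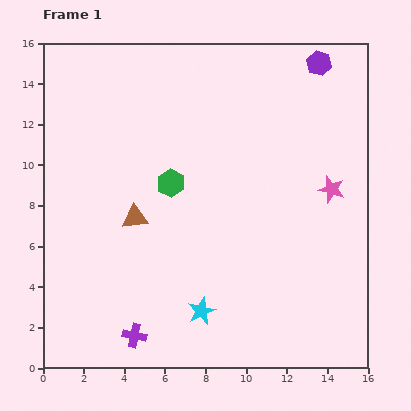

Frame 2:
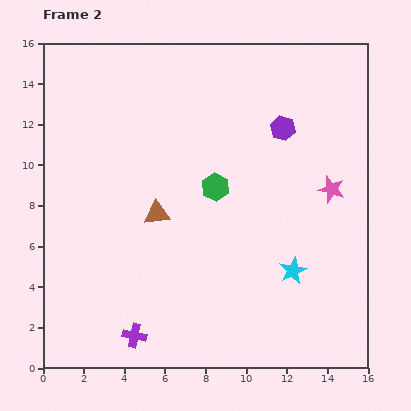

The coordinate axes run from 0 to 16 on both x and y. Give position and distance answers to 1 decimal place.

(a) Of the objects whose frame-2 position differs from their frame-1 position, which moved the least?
the brown triangle

(moved 1.1)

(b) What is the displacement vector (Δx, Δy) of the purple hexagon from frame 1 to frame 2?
(-1.8, -3.2)

The purple hexagon was at (13.6, 15.0) in frame 1 and (11.8, 11.8) in frame 2.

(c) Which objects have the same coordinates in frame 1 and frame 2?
the purple cross, the pink star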